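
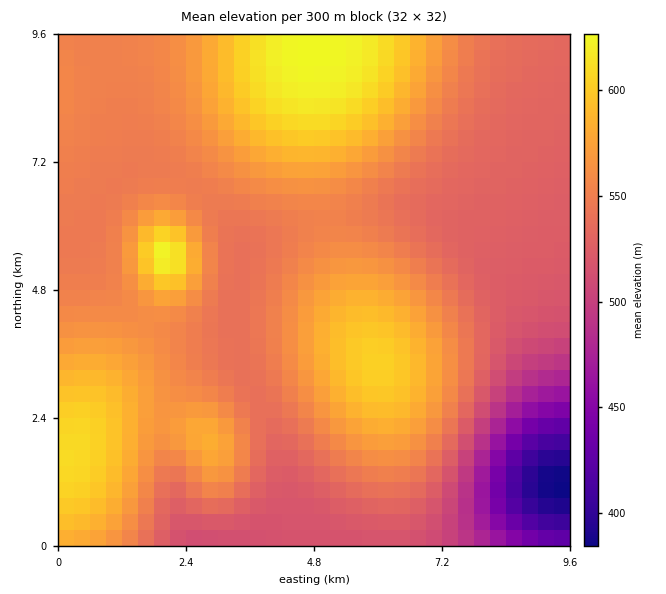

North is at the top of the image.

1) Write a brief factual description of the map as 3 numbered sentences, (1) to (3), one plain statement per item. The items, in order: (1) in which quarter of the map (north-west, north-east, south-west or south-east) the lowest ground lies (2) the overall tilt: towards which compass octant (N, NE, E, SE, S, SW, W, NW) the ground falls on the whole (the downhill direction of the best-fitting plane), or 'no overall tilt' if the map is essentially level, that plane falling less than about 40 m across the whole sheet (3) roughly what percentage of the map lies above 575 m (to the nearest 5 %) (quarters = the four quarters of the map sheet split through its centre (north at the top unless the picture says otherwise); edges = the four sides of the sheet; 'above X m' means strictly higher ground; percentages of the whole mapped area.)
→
(1) The lowest point lies in the south-east quarter of the map.
(2) Overall the map slopes down towards the south-east.
(3) Ground above 575 m makes up about 25 % of the sheet.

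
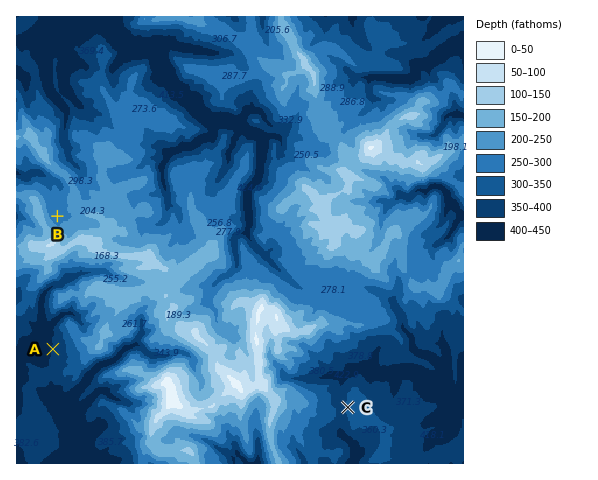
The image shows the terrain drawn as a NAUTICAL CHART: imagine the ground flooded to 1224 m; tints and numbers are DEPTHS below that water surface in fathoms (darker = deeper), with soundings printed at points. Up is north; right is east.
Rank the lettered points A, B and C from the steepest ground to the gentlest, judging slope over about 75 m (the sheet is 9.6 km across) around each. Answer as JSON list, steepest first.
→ ["A", "C", "B"]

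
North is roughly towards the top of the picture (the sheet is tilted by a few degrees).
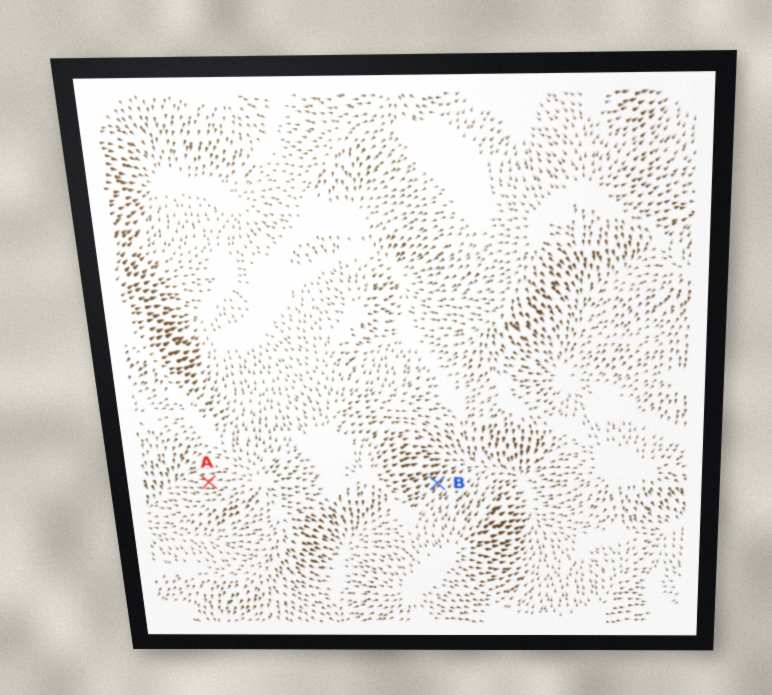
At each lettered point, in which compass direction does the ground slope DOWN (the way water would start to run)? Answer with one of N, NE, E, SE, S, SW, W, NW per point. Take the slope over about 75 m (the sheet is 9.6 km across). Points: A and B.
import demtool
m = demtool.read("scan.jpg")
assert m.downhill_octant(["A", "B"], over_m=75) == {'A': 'W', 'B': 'NE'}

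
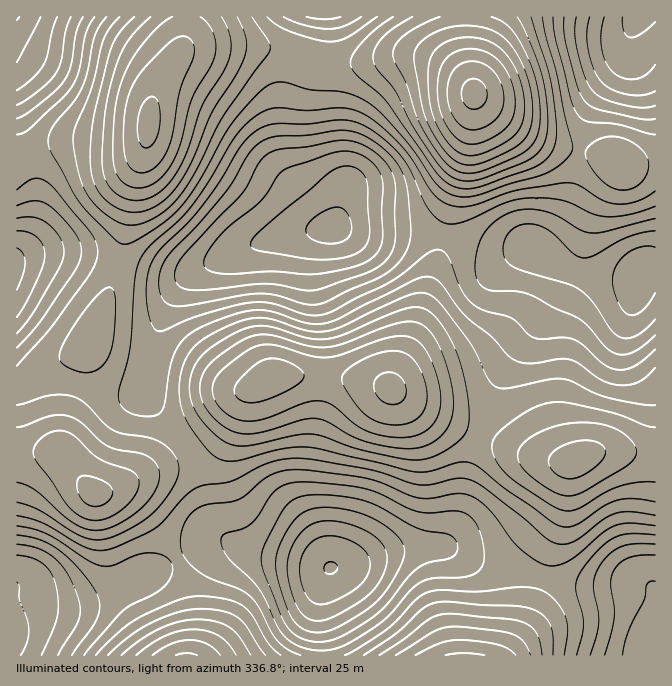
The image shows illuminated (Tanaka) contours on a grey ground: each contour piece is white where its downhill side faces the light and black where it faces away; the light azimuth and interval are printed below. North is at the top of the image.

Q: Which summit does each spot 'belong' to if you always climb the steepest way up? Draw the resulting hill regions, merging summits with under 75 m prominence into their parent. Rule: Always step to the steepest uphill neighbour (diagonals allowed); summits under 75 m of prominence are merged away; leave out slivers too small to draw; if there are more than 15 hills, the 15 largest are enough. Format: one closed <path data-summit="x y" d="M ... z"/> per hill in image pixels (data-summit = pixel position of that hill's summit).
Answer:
<path data-summit="390 388" d="M340 228l-52 6-39 12-24 10-30 15-8 7-13 15-10 19-10 28-8 50 7 15 38 47 10 23 8 40 5 12 13 12 15 9 63 13 20 7 19-2 54-17 49-1 23 11 20 7 32 5 38 12 24 3 26 0 2-2 33 2 8 4-2 30-5 18 9 0 1-370-9 0-12 10-31 0-30-7-40-23-46 1-34-11-24-5-16-2-47 2z"/><path data-summit="474 93" d="M655 16l-327 0-2 39-5 25 0 25 8 45 15 38-3 19-8 20 34 6 25 0 2-2 36 2 24 5 34 11 46-1 40 23 30 7 31 0 9-9 11-1z"/><path data-summit="149 123" d="M327 16l-310 0-1 101 18 58 2 33-7 27-11 17-2 6 24-5 30 0 34 5 51 15 22 3 18-5 45-22 28-10 37-8 27-3 9-21 3-19-15-38-8-45 0-25 7-42z"/><path data-summit="95 493" d="M70 253l-30 0-24 7 1 349 7-5 46 0 22-5 60-26 57-30 22-1-17-15-3-7-10-45-10-23-38-47-7-15 8-50 10-28 19-30 11-10-17 4-15-2-58-16z"/><path data-summit="464 655" d="M447 548l-49 1-41 14-27 5-7 17-4 17 4 53 318 0 10-35 2-30-3-2-13-4-53 2-24-3-38-12-32-5-20-7z"/><path data-summit="187 655" d="M227 541l-18 2-57 30-60 26-22 5-46 0-4 2-4 4 0 45 306 1 1-18-4-18 0-18 4-17 6-17-39-10-45-9z"/>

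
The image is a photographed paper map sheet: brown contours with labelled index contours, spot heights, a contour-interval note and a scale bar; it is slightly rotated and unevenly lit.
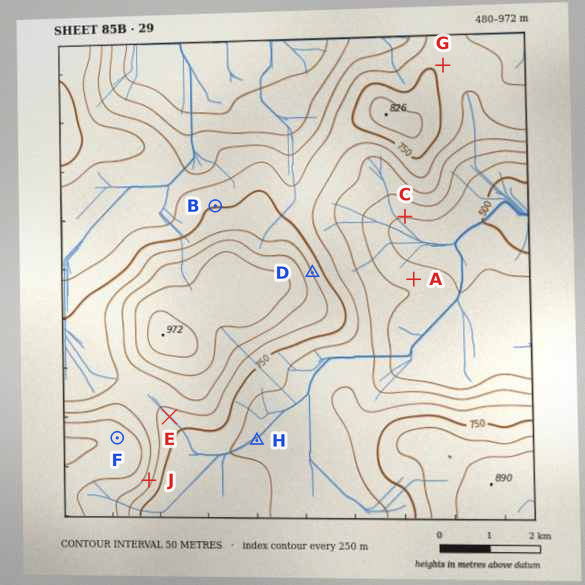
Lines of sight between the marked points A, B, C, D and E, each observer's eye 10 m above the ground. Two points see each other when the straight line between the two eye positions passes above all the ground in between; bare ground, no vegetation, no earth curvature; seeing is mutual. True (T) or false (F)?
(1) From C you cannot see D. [F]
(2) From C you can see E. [F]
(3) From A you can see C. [T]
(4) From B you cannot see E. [T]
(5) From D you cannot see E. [T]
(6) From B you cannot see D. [T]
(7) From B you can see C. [F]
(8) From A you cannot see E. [T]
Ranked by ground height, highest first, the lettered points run F J G H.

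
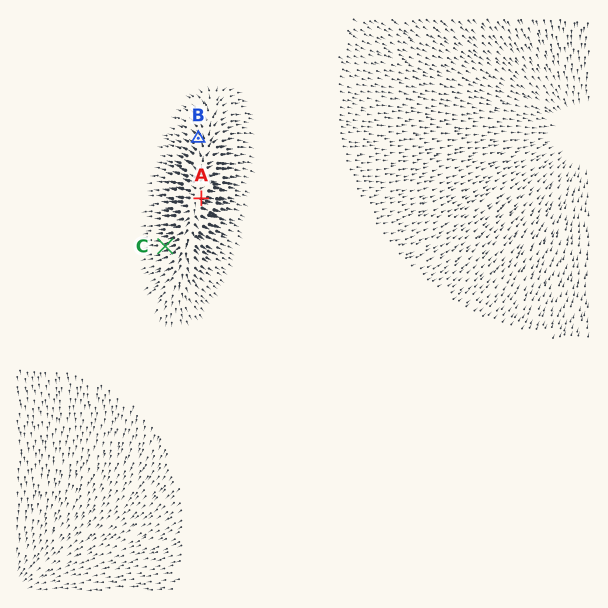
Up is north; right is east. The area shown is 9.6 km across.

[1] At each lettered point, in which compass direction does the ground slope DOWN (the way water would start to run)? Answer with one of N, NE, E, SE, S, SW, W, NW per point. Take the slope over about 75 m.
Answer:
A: E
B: NW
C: W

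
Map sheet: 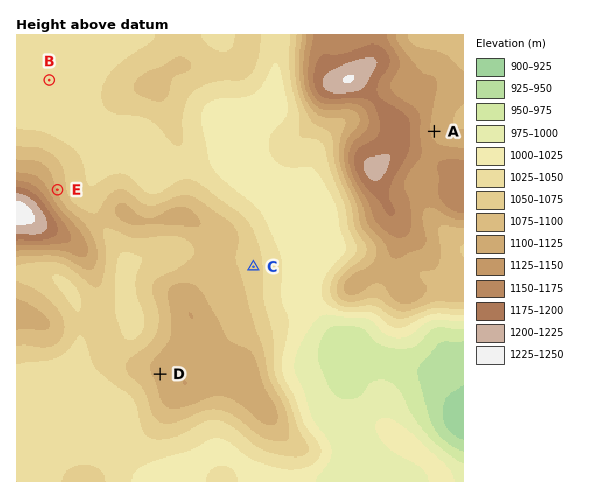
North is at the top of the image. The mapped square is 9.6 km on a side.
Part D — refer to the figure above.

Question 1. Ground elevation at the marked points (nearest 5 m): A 1120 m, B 1040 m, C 1060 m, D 1110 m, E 1100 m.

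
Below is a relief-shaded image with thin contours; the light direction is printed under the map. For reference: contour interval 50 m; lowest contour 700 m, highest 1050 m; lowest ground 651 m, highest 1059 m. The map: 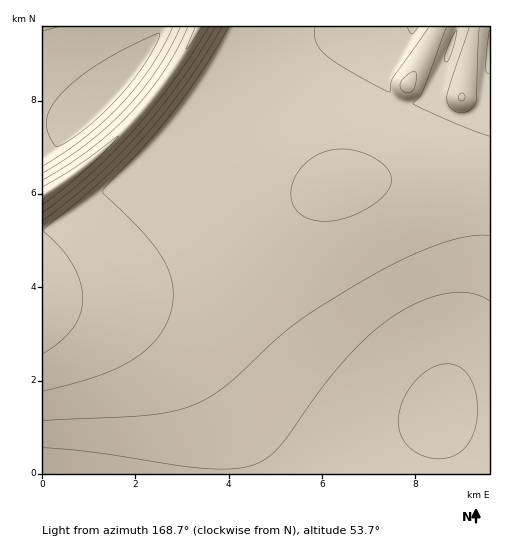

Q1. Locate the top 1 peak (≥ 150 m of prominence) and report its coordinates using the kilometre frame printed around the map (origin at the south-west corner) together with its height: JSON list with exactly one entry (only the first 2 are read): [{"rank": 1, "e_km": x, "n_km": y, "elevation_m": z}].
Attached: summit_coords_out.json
[{"rank": 1, "e_km": 8.56, "n_km": 1.36, "elevation_m": 1059}]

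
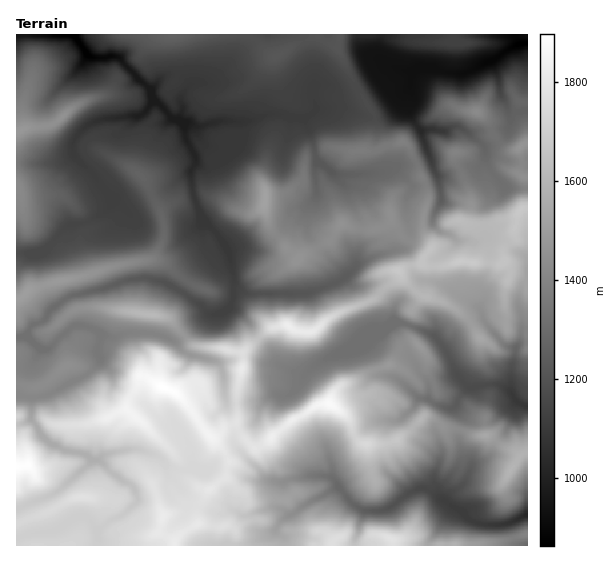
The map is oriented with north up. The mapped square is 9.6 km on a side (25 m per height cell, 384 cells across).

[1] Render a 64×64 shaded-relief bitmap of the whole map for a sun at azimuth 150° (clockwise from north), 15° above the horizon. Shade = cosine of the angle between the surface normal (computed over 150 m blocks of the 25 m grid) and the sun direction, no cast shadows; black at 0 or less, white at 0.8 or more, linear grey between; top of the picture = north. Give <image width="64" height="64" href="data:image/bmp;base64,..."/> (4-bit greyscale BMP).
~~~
<image width="64" height="64" href="data:image/bmp;base64,Qk12CAAAAAAAAHYAAAAoAAAAQAAAAEAAAAABAAQAAAAAAAAIAAATCwAAEwsAABAAAAAAAAAAAAAAABEREQAiIiIAMzMzAERERABVVVUAZmZmAHd3dwCIiIgAmZmZAKqqqgC7u7sAzMzMAN3d3QDu7u4A////AEMzMzRVVUREVlOLqZqal1MTIRQyegBUIVimAAAAAABbZURDNFVEREM1Y1m6iZmYhyIQASAWAAAABHcAAAAAAABnd2VERVQjMxNlNHh1dnmaYAAAAAAAAAAANCAAAAAAACRXd2VWZlITI1ZTNVM0Z1aEAAAAAAAAAAAjMQAjWd+gMhJHiHdnhyAjNFRFZlaJZXmCAAAAJ2YAAAM0RWVFv/+nQgFXh3ZnURMzRFeHd4mHZ5pgABR77+cAAlVomHZ778u6UAE0VTNENERERYh2ZlQyN5hSJnjP/oADd3Z3d6u9msy4AAIzI1VFVEQyR4ZWZUIRE2ZVRove64d4hjIhfd2ZmZqBACJFZURURDITeImrqWQzVmVFZ67u24iIUAAK7nhmeKkgAlZUM0VURUNomt3LqqmXZVaJve7tmJhyAALONVMRFWMRIiI0VmVWZVeKzdy6qpdVaKu73e23qYUwAGwSMQAkeIcxEkVmZVaHVXmt7cuph0Rpu6vMzLiamHUQFQERNYqqmahmd2VVVnhmZFre3KmHU0V4erqrqYmqmDAAAiWJmqmYmpiHVVVVV4ZQAp3tyqhVMAECaqqZiFVnQAAAR3h3eJh5mHVVVVQkZ1AACO7tyodzAAAGuoZTAAAgAHASAAETaId3VWVWZCEmdAAATf7buohkQQBrcQAAAAAAQwAAAAACRlRGdmZWcgNmAAAAjcuoeImZYAIgAAACAAAAAAAAAAADVWiIdleFFHdAAAAAaGVniImTAEZRAAJUNAIQAAAAAABXeJh1V3UmqpRCAAABVVVmZUZTipQAA2ZWRFZRAAAAACdmdUVWdRS7mHZQAABIYiIiN5h2VTIkdmVDJGdQAAAABVMwAkRVArqHZmQAAABDACRneHVFZ4iYZkMhNodAAAABIjQAABMRq5dmZkAAAAAkZ3ZpmGZ5q7lmVTISVmQAAAACRBAAAgB6qGZ3dCAAAABXZWiYd3m7y3ZmMQEjRTAAAAAAAQRnUVvaiau6dCEAAANVZ1Zmac3th0RVECRVQgAAAAACRDMgKu273v/aZUMgAlZjNlRYrL2DM2hyJFZTEAAAACAAAAABv9ze//6nVUIAIxJHZDWGjcSVNZkyRWVUIhNnYAAAAAAb26q//9l1VBAAJnZ1M0R7ycpAKaZWeJqru7p0EAAAAAAUMADf/rh2Ujerp3dTNmipq6QAipmImqqqh2ZUQgAAAAAAAAn//rmWe+3JiGVVV4mau0AEVUMzMgAAJGeHMAAAAAAAAAnv/sdIzsqGZlNYiHmsxgAAAAAAAAAEiapyAAAAAAAAAAPO6zSLqGVnY1iYFprNtzAAAAAAACaIiYQiNEQyEAAAAAbNlkVUVWZkWacAJHrd3bcQAAElZlMkVEabzLqoUAAAAnu3RFZ2d3ZJuAAAACac3tuHeIh0IRNCFGis3My5YAAUV5iIm6mah2apAAAAAABIvd3LqFQzNEIAE1eru7unAAAARpmavLund4kQAAAAAAABRomGVURVQwAAJFiZqrpgAAAANlNHd3VWaGZTEAAAAAAAA1RFVVVTEAAUNFeJqoZRAAADYwASQzV5rLlTMhAAAAAAZTRFVVRDMzMyJGial2d1MAAzEBM0NZms3JUzRDMiEABYZERFZmRGQjMiNpqYdndSAAE0RVRFeImrp1REVERDEEh2REaIl1djMzETeGZWZkMQAmdlVURod4mpd2VEVEQzSIhlV5maiHVDMQA0MyNWQ0MAEyAAI1d3eJmZhlRFVERYmGZVZlaJh1QxAAEiIkVCOAAAAAAAJnd3iIdmVUVVQ0aIZkMQADiYdkIRABAAJUIYcAACAAAAd3ZmZVVVVVVUM1ZTIAAAFnd3cyIRERAEUhVyABNCAABmZVREVVVVZmZTNDEAAAACMkeFMiMjIAFDJDEAEjRBAFVVQzRVVVZmVnZDIAAAAAAABHUyMzMyACRUIQIjRFZUQ0QzREVVZVREVmUBIQAAAAABZTRmZUQzIkJDNEREVVRmZVQ0VWVTIiI1ZyIzIAABMQBlRnmZhmVEQTNmZjMzM5mZh1RVVCEBIjRWU0RDAAJCAEZ3Z4mZh2cyIVeHQyNmu7u5ZEQyERIzRUNTRVQxAlQAAzQyNFZ4hzMAAjRTEDe8ze2UIzMyI0RFQzNFVUMjRCAAAAAAAAFDMgAAAlUwAIu8/+ghM0MjRCNDEiNEQzNEQgAAAAAAAABCAAAkVlEAJFWf/pMhIgAlMUREMzRDMzREMhAAAAEAAEZ5dXiGZBAhAAb/+4ZmUQNWZmeGVVVERFVUQzMzQxAAAYqpiZZUMTQwAD3/3Lu6IFh3Znh3ZmVVZlVEREVTMzEABWMTZTNVNnUAAHzMqquDZ3VVVmd2ZmZVVVVVVTNFRAAAAAAlEjMliVAAADZ2VXRWdURERWdmZVVVVVVUJFVUIAAAAAQSIgR5pAAAAEYilSV2RERERmdmZVVVVVM1VVQwAAAAAAASAmiqUAAAI0aZVGZVVVVFZ3dmZVVWU1VVVUIAAAAAAAIBRomlAAABeImGZmZlVVVniHdmVWdEVVVVVDRWQAAAAAAkRokgAAFYiIiHd2ZlVFZ4iHZmd1ZVVmeIiJqoYgAAAAASRmaZdjaJmZmId3ZUREaIh2Z3d2Z4mru7vN3LYAAAAAACdpzKdniZqpmId2VDM1d3ZXmph3eJqpmau7qXMAAAAABnaKqWZ3iZmZiHdkIiNWdkerqph3dmZWZmdmd2"/>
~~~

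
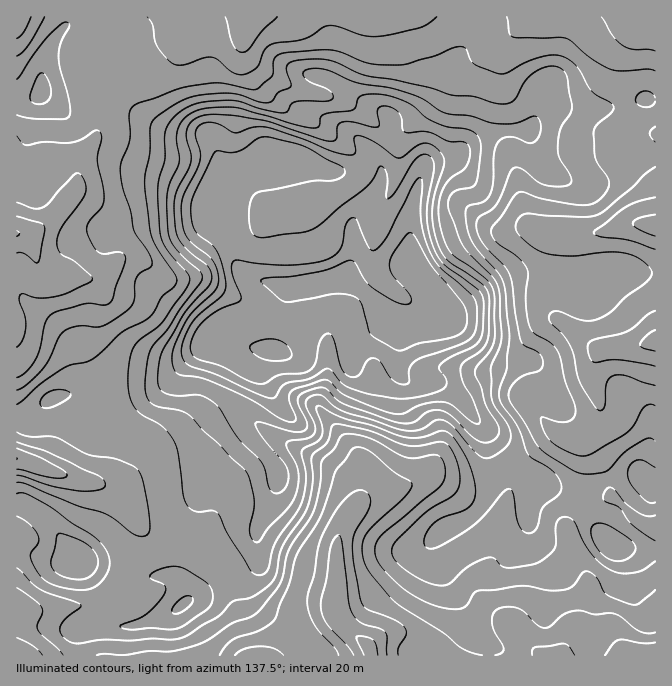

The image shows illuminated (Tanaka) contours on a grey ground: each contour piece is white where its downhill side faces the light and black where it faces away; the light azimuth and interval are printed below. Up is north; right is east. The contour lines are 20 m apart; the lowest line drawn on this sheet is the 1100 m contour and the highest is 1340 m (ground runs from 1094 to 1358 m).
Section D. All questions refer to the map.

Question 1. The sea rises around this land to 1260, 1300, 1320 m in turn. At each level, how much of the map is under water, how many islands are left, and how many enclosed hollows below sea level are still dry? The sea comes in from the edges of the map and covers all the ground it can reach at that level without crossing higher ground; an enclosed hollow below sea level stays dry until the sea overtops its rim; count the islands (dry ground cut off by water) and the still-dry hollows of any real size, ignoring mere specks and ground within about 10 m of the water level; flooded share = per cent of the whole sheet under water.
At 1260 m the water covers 79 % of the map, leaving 1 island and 0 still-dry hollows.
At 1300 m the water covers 87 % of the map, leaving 1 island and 0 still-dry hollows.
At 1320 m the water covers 93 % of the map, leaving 1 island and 0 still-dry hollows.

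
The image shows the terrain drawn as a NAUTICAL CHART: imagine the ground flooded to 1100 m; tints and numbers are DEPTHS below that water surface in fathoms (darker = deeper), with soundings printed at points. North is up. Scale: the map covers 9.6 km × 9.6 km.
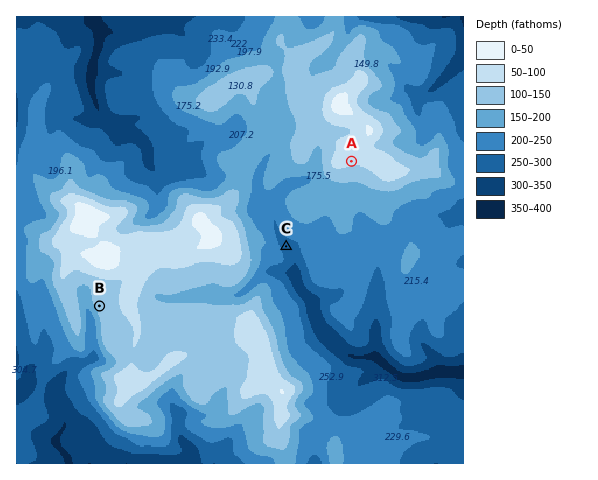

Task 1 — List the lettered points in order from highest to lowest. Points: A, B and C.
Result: A B C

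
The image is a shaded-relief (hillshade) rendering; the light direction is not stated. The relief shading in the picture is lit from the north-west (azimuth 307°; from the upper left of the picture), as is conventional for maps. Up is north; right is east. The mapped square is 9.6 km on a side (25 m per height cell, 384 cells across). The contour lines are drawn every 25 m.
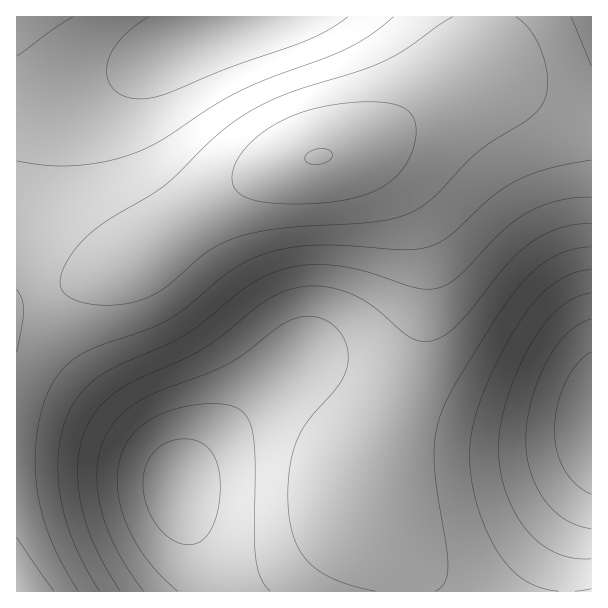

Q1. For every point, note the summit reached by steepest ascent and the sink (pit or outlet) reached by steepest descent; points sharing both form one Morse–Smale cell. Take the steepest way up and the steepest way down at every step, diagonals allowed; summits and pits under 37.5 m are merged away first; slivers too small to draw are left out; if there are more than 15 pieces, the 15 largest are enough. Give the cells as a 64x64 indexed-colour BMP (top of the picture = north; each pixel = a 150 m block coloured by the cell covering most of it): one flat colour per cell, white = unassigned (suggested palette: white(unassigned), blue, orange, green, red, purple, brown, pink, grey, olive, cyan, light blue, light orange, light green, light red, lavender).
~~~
<image width="64" height="64" href="data:image/bmp;base64,Qk12CAAAAAAAAHYAAAAoAAAAQAAAAEAAAAABAAQAAAAAAAAIAAATCwAAEwsAABAAAAAAAAAA////ALR3HwAOf/8ALKAsACgn1gC9Z5QAS1aMAMJ34wB/f38AIr28AM++FwDox64AeLv/AIrfmACWmP8A1bDFABERERERERERERERERERERERERERERIiIiIiIiIiIiIiEREREREREREREREREREREREREREREiIiIiIiIiIiIiIRERERERERERERERERERERERERERESIiIiIiIiIiIiIhERERERERERERERERERERERERERESIiIiIiIiIiIiIiERERERERERERERERERERERERERERIiIiIiIiIiIiIiIRERERERERERERERERERERERERERIiIiIiIiIiIiIiIhEREREREREREREREREREREREREREiIiIiIiIiIiIiIiEREREREREREREREREREREREREREiIiIiIiIiIiIiIiIREREREREREREREREREREREREREiIiIiIiIiIiIiIiIhERERERERERERERERERERERERESIiIiIiIiIiIiIiIiERERERERERERERERERERERERESIiIiIiIiIiIiIiIiIRERERERERERERERERERERERERIiIiIiIiIiIiIiIiIhEREREREREREREREREREREREREiIiIiIiIiIiIiIiIiERERERERERERERERERERERERERIiIiIiIiIiIiIiIiIREREREREREREREREREREREREREiIiIiIiIiIiIiIiIhERERERERERERERERERERERERESIiIiIiIiIiIiIiIiEREREREREREREREREREREREREREiIiIiIiIiIiIiIiIRERERERERERERERERERERERERESIiIiIiIiIiIiIiIhEREREREREREREREREREREREREREiIiIiIiIiIiIiIiERERERERERERERERERERERERERESIiIiIiIiIiIiIiIREREREREREREREREREREREREREREiIiIiIiIiIiIiIhERERERERERERERERERERERERERESIiIiIiIiIiIiIiEREREREREREREREREREREREREREREiIiIiIiIiIiIiIRERERERERERERERERERERERERERESIiIiIiIiIiIiIhERERERERERERERERERERERERERERIiIiIiIiIiIiIiERERERERERERERERERERERERERERESIiIiIiIiIiIiIRERERERERERERERERERERERERERERIiIiIiIiIiIiIhERERERERERERERERERERERERERERESIiIiIiIiIiIiERERERERERERERERERERERERERERERIiIiIiIiIiIiIREREREREREREREREREREREREREREREiIiIiIiIiIiIhERERERERERERERERERERERERERERESIiIiIiIiIiIiERERERERERERERERERERERERERERERIiIiIiIiIiIiIxERERERERERERERERERERERERERERESIiIiIiIiIiIjMzERERERERERERERERERERERERERERIiIiIiIiIiIiMzMzMREREREREREREREREREREREREREiIiIiIiIiIiIzMzMzMxERERERERERERERERERERERESIiIiIiIiIiIjMzMzMzMxERERERERERERERERERERERIiIiIiIiIiIiMzMzMzMzMxERERERERERERERERERERIiIiIiIiIiIiIzMzMzMzMzMREREREREREREREREREREiIiIiIiIiIiIjMzMzMzMzMzMRERERERERERERERERESIiIiIiIiIiIiMzMzMzMzMzMzERERERERERERERERERIiIiIiIiIiIiIzMzMzMzMzMzMxERERERERERERERERIiIiIiIiIiIiIjMzMzMzMzMzMzMxEREREREREREREREiIiIiIiIiIiIiMzMzMzMzMzMzMzMREREREREREREREiIiIiIiIiIiIiIzMzMzMzMzMzMzMzMRERERERERERESIiIiIiIiIiIiIjMzMzMzMzMzMzMzMzERERERERERESIiIiIiIiIiIiIiMzMzMzMzMzMzMzMzMzERERERERESIiIiIiIiIiIiIiIzMzMzMzMzMzMzMzMzMzMRERERESIiIiIiIiIiIiIiIjMzMzMzMzMzMzMzMzMzMzMzEREiIiIiIiIiIiIiIiIiMzMzMzMzMzMzMzMzMzMzMzMzMyIiIiIiIiIiIiIiIiIzMzMzMzMzMzMzMzMzMzMzMzMzMyIiIiIiIiIiIiIiIjMzMzMzMzMzMzMzMzMzMzMzMzMzMyIiIiIiIiIiIiIiMzMzMzMzMzMzMzMzMzMzMzMzMzMzMiIiIiIiIiIiIiIzMzMzMzMzMzMzMzMzMzMzMzMzMzMzMiIiIiIiIiIiIjMzMzMzMzMzMzMzMzMzMzMzMzMzMzMzIiIiIiIiIiIiMzMzMzMzMzMzMzMzMzMzMzMzMzMzMzMyIiIiIiIiIiIzMzMzMzMzMzMzMzMzMzMzMzMzMzMzMzMyIiIiIiIiIjMzMzMzMzMzMzMzMzMzMzMzMzMzMzMzMzMiIiIiIiIiMzMzMzMzMzMzMzMzMzMzMzMzMzMzMzMzMzIiIiIiIiIzMzMzMzMzMzMzMzMzMzMzMzMzMzMzMzMzMiIiIiIiIjMzMzMzMzMzMzMzMzMzMzMzMzMzMzMzMzMzIiIiIiIiMzMzMzMzMzMzMzMzMzMzMzMzMzMzMzMzMzMiIiIiIiIzMzMzMzMzMzMzMzMzMzMzMzMzMzMzMzMzMyIiIiIiIjMzMzMzMzMzMzMzMzMzMzMzMzMzMzMzMzMzIiIiIiIi"/>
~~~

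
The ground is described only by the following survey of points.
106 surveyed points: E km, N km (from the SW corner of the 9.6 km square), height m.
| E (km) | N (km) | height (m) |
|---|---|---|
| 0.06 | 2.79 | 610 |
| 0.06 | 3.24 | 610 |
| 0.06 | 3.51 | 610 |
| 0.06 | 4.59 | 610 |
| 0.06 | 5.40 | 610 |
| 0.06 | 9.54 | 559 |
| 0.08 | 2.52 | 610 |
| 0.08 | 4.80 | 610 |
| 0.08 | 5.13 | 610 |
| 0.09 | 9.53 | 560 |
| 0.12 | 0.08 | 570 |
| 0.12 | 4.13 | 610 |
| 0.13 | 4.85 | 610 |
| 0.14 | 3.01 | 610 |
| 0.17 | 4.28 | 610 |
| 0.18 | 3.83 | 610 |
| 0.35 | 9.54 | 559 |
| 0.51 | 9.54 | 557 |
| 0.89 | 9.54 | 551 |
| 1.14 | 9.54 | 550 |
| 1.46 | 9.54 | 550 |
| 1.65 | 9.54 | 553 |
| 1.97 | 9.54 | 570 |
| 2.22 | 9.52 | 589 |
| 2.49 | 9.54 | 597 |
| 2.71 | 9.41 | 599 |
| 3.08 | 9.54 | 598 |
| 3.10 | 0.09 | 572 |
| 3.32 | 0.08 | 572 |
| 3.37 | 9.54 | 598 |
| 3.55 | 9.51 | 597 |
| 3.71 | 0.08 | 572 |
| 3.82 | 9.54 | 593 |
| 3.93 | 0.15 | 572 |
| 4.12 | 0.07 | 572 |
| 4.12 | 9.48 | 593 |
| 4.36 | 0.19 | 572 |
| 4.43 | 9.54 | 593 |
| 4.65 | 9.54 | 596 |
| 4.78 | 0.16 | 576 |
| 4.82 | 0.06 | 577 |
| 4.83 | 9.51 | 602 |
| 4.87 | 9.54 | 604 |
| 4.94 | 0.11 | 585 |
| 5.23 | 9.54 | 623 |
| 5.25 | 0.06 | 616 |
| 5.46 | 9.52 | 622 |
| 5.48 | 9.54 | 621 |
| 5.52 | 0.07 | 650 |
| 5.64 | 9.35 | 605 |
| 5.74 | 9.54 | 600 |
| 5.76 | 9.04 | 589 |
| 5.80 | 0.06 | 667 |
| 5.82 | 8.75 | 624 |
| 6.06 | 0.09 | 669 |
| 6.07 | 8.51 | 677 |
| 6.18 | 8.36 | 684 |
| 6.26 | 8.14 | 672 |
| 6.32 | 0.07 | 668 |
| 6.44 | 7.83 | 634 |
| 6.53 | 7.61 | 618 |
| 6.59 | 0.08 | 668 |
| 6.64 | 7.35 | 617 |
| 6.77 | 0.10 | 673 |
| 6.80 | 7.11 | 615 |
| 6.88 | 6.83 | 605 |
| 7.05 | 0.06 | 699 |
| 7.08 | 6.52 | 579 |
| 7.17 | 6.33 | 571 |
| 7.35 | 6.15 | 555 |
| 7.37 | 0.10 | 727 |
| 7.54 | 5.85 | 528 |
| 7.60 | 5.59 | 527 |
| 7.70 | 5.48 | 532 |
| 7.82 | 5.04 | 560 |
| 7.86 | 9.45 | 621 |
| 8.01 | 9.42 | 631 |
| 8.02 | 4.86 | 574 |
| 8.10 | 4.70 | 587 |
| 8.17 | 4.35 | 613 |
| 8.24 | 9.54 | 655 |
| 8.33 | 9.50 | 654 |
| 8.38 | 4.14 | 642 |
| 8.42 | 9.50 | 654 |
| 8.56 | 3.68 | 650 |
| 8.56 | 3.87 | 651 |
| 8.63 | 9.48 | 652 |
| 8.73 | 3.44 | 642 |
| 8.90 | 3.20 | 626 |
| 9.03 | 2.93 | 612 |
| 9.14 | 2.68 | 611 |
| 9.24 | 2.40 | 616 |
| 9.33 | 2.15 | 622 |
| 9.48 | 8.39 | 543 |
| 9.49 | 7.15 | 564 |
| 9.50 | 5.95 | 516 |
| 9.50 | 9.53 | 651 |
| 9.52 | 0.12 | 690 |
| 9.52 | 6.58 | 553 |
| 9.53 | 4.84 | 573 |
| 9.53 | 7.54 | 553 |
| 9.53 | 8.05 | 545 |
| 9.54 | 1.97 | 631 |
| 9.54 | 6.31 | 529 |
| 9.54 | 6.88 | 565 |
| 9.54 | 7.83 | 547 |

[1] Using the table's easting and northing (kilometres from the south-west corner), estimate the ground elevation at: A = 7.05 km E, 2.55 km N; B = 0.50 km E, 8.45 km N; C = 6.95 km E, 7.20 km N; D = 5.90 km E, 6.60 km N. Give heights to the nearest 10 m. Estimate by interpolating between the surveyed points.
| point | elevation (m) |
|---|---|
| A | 600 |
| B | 550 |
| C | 600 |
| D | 620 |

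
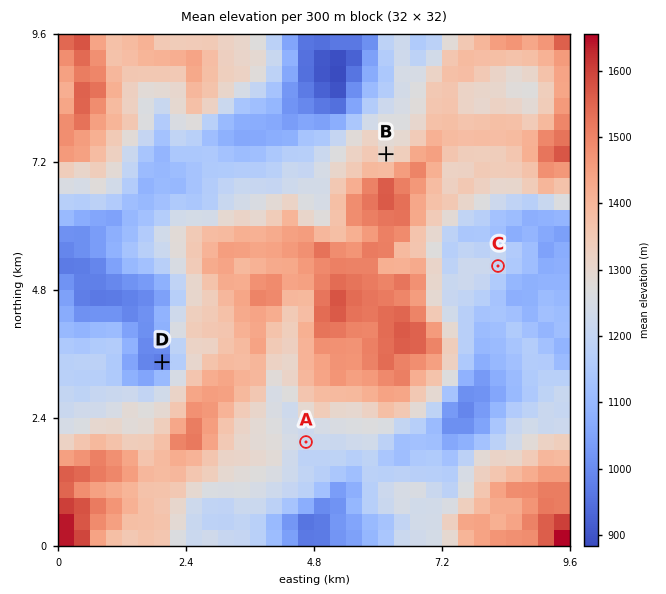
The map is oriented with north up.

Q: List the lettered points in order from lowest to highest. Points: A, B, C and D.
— D C A B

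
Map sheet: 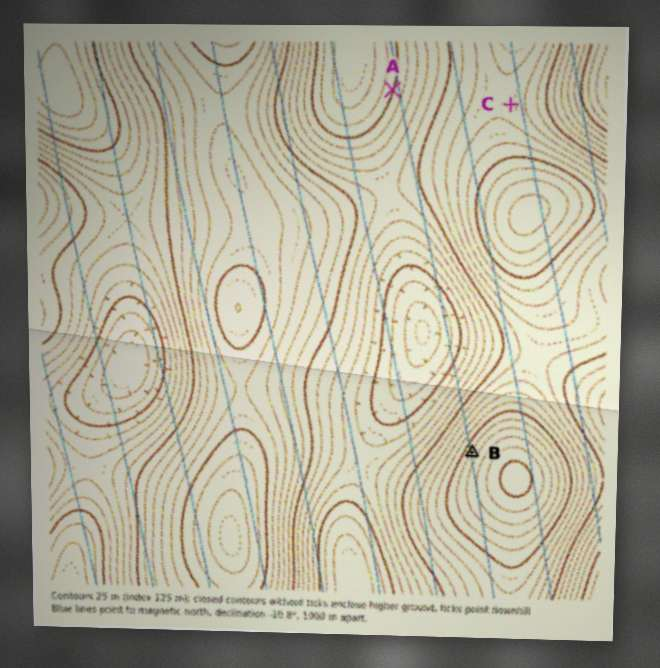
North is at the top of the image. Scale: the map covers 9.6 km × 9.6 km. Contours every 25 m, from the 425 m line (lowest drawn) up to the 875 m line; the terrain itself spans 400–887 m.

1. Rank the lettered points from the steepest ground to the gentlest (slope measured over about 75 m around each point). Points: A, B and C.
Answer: B A C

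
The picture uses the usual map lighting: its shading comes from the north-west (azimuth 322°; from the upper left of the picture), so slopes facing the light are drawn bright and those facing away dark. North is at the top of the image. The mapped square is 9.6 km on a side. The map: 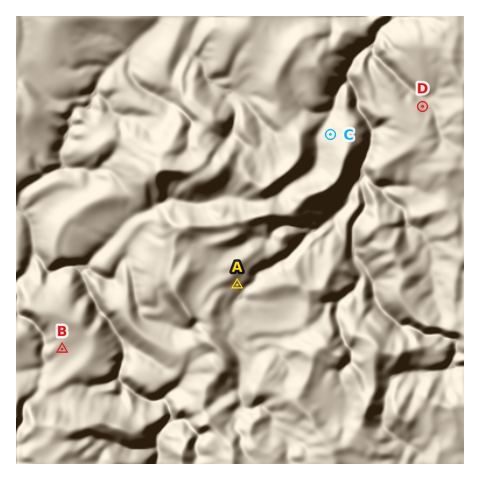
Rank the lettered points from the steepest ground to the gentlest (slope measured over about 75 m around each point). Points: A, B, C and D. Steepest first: C D A B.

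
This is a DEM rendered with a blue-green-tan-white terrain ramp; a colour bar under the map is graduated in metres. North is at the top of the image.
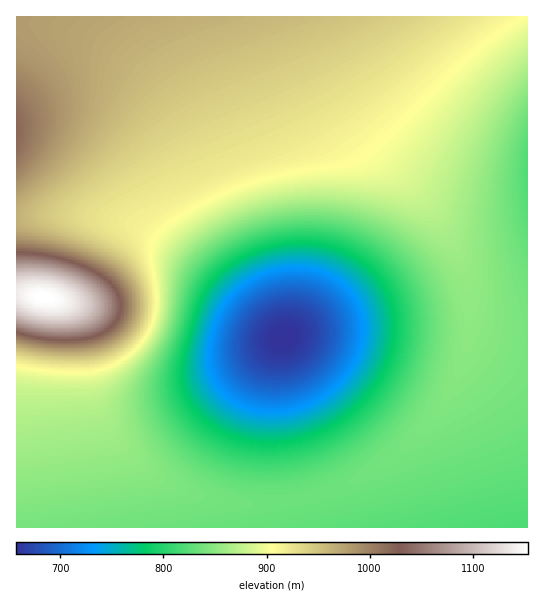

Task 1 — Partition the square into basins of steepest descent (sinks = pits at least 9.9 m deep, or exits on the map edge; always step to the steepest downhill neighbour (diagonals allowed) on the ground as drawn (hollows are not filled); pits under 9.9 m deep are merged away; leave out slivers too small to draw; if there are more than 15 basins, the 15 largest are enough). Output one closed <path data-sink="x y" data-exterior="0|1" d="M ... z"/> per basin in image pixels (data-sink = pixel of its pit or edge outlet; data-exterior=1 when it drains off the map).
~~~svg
<path data-sink="283 338" data-exterior="0" d="M302 16l-286 1 0 276 31 4 19 6 13 11 6 17 8 63 6 17 10 20 16 20 22 20 15 9 25 12 34 9 21 3 28 0 29-4 43-13 33-18 38-29 22-25 24-41 9-31 3-24-3-30-8-30-13-29-23-33-43-42-24-29-24-39-18-38z"/><path data-sink="527 527" data-exterior="1" d="M19 293l-3 1 1 234 511-1-1-186-20-1-28-8-8-6-1-6-1 15-5 24-16 36-19 27-28 29-32 22-34 16-52 14-41 1-28-4-33-11-26-13-24-19-19-22-13-24-6-17-8-63-6-17-13-11-19-6z"/><path data-sink="527 175" data-exterior="1" d="M527 16l-224 1 17 44 13 26 24 39 24 29 43 42 23 33 13 29 7 23 4 44 8 6 36 9 13 0z"/>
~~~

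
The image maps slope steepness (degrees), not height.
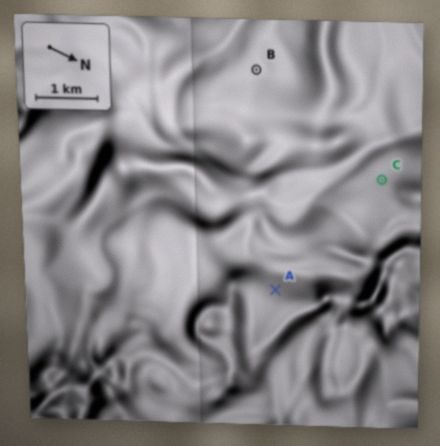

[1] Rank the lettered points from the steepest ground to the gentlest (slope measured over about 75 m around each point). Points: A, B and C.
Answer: A C B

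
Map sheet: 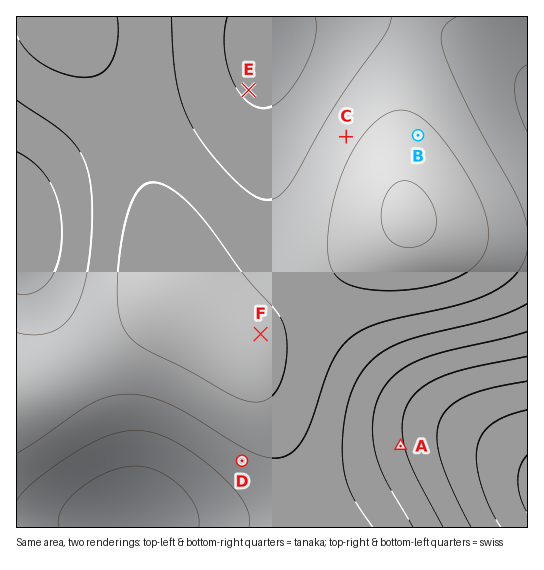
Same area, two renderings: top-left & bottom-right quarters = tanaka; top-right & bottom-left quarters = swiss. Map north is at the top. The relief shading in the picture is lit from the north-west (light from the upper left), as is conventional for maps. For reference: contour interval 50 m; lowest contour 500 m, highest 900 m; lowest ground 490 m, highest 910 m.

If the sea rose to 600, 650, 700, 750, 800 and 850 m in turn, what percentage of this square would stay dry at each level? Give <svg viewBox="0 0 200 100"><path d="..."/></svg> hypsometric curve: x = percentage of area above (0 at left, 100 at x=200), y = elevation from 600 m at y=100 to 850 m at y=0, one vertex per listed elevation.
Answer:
<svg viewBox="0 0 200 100"><path d="M192 100l-6-20-10-20-24-20-49-20-65-20"/></svg>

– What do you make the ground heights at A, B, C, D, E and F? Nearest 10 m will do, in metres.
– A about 660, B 870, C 830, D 780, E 740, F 860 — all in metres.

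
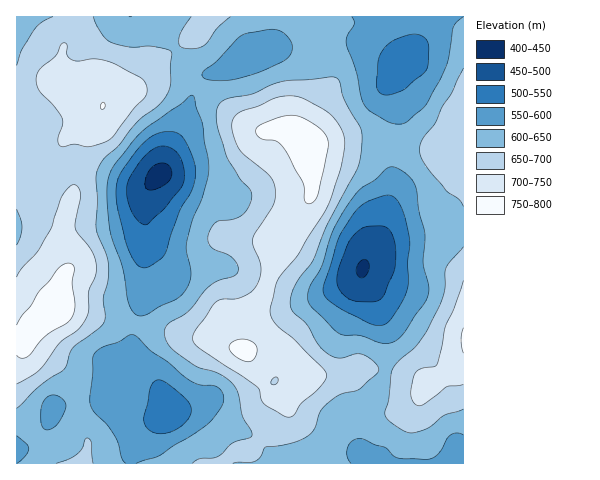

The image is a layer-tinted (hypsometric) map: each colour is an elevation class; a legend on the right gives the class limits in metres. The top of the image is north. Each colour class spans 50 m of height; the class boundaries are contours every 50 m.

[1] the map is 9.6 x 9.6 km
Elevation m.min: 430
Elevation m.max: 780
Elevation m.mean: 640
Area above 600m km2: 67.2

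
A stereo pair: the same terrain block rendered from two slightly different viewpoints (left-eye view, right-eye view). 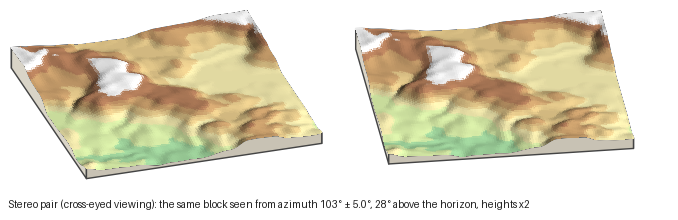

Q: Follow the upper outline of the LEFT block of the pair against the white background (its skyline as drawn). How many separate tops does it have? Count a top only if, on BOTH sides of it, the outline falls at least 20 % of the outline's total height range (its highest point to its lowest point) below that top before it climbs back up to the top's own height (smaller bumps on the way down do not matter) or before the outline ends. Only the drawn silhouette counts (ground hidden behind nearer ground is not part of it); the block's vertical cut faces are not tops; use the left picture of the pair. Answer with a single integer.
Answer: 1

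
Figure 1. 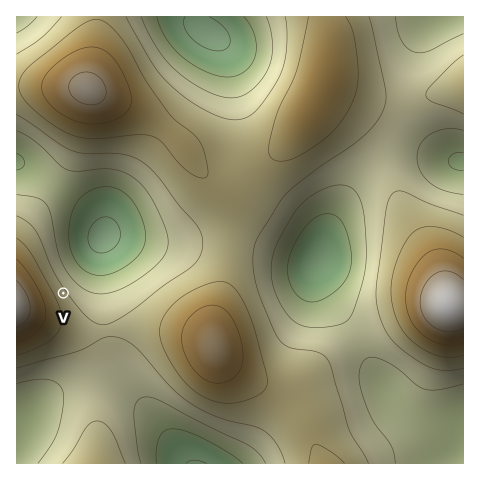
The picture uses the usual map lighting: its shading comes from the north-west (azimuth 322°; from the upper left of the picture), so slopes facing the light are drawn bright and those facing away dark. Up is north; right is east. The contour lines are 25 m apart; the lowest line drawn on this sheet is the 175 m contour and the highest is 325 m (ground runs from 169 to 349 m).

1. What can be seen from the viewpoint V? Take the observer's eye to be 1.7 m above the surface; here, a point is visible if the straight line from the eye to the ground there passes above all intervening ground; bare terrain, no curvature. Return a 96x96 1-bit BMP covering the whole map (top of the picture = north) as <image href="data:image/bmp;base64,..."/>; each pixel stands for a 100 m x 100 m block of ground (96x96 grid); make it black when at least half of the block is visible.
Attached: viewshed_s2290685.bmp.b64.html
<image width="96" height="96" href="data:image/bmp;base64,Qk2+BAAAAAAAAD4AAAAoAAAAYAAAAGAAAAABAAEAAAAAAIAEAAATCwAAEwsAAAIAAAAAAAAA////AAAAAAAAAAAAAAAAAAAAAAAAAAAAAAAAAAAAAAAAAAAAAAAAAAAAAAAAAAAAAAAAAAAAAAAAAAAAAAAAAAAAAAAAAAAAAAAAAAAAAAAAAAAAAAAAAAAAAAAAAAAAAAAAAAAAAAAAAAAAAAAAAAAAAAAAAAAAAAAAAAAAAAAAAAAAAAAAAAAAAAAAAAAAAAAAAAAAAAAAAAAAAAAAAAAAAAAAAAAAAAAAAAAAAAAAAAAAMAAAAAAAAAAAAAAA+AAAAAAAAAAAAAAB/AAAAAAAAAAAAAAD/gAAAAAAAAAAAAAD/gAAAAAAAAAAAAAH/wAAAAAAAAAAAAAP/wAAAAAAAAAAAAAf/wAAAAAAAAAAAAAf/wAAAAAAAAAAAAA//4AAAAAAAAAAAAB//4AAAAAAAAAAAAD//4AAAAAAAAAAAAH//4AAAAAAAAAAAD///4AAAAAAAAAAAP///4AAAAAAAAAAAf///4AAAAAAAAAAA////4AAAAAAAAAAB////4AAAAAAAAAAB////4AAAAAAAAAAD////4AAAAAAABAB/////8AAAAAAAHAH/////8AAAAAAAPAP/////8AAAAAAAfAP/////8AAAAAAAfAP/////+AAAAAAA/AP/////+AAAAAAA/AP//////AAAAAAB+AP//////AAAAAAB+AP//////gAAAAAB+AP//////gAAAAAD+AP//////gAAAAAD8AP//////gAAAAAD8AP//////wAAAAAD8AP//////wAAAAAD4AP//////wAAAAAD4AH//////wAAAAADwAH//////4AAAAABwAH//////4AAAAAAgAH//////8AAAAAAAAD//////8AAAAAAAAD//////8AAAAAAAAD//////4AAAAAAAAD//////4AAAAAAAAB//////wAAAAAAAAB//////AAAAAAAAAB/////+AAAAAAAAAD/////4AAAAAAAAAD/////wAAAAAAAAAD/////gAAAAAAAAAH/////gAAAAAAAAAH/////AAAAAAAAAAP////+AAAAAAAAAAP////+AAAcAAAAAAf////8AAA/AAAAAA/////4AAA/AAAAAD/////wAAA/gAAAAD/////gAAA/gAAAAD/////AAAAfgAAAAD////+AAAAfgAAAAD////8AAAAfgAAAAD////wAAAAfgAAAAD////AAAAAPgAAAAD///4AAAAAPgAAAAD///gAAAAAHgAAAAD//8AAAAAAHwAAAAD//AAAAAAADwAAAAAAAAAAAAAAB4AAAAAAAAAAAAAAB4AAAAAAAAAAAAAAA4AAAAAAAAAAAAAAA4AAAAAAAAAAAAAAAYAAAAAAAAAAAAAAAYAAAAAAAAAAAAAAAIAAAAAAAAAAAAAAAAAAAAAAAAAAAAAAAAAAAAAAAAAAAAAAAAAAAAAAAAAAAAAAAAAAAAAAAAAAAAAAAAAAAAAAAAAAAAAAAAAAAAAAAAAAAAAAAAAAAAAAAAAAAAAAAAAAAAAAAAAAAAAAAAAAAAA="/>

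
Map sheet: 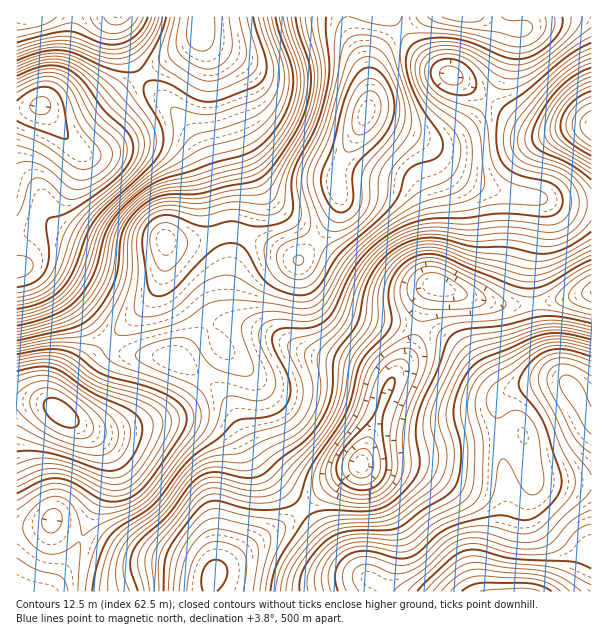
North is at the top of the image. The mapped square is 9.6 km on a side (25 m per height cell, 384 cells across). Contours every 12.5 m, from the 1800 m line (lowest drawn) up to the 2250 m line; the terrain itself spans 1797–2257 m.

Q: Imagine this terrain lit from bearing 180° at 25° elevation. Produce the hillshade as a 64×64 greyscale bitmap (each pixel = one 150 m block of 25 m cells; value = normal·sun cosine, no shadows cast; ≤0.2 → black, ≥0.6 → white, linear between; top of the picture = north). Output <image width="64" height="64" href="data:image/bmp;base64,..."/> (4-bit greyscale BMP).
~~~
<image width="64" height="64" href="data:image/bmp;base64,Qk12CAAAAAAAAHYAAAAoAAAAQAAAAEAAAAABAAQAAAAAAAAIAAATCwAAEwsAABAAAAAAAAAAAAAAABEREQAiIiIAMzMzAERERABVVVUAZmZmAHd3dwCIiIgAmZmZAKqqqgC7u7sAzMzMAN3d3QDu7u4A////AIh3eImZiHd4iZmIiIiHd4iJmZmZh3ZVVVVVVEMzNFVmiHd4iZmId3iJmYiIiId3d4iIiIiHZVVVVVVEMzM0VmeHd3iJmZiIiJmZmZmIh3Zmd3d3d2ZVVVVVVEQzMzRWd3d3d4mZmZmZmZmZmZmIdmVWZmVVVVVVVVVURDMzRWd4d3d3iZqqqqqqqqqqmZh2ZVVURDNERVVVVERERERVZ4iHd3eJmqu7u7u6qqqqmYdlVEMyIjNFVVRERERVVVZ3iIiIiImavMzMy7u6qqqqmHZVQyIiI0VVVEREVWZmZnd3mIiIiavM3d3My7u7u7uph2VDIhIjRVVUREVWZ3dmZnepmZmZq83u7dzLu7u8y7qYdkMiIiNFVUREVWd3d3ZmZrqqqqq83e7d3My7vMzMu6mGVDIiM0RVVVVmd4h3d2Zny7u7u8zd3d3MzMzMzMzLqYdkMyM0RFVVZnd4iIh3d3fMzMzMzMzMzMzMzd3czLuph2VENEVVVWZneIiIiIiIiMzd3d3dzMzMzM3d3czLu6qYdlVVZmZmZ3eIiIiIiIiJvM3e7dzLu7zM3d3dzLu7u6qYd3d3d3d3eIiIiIiJmZm7zd7tzLuqu7zN3dy7u7u7u6qZmYiIiIiIiIiIiJmaqqvN3dzLqqqrvMzcy7qru8zMy7uqmZmZmYiIiIiImZqqq8zdy7qZmaqrvMu6qqu8zMzMy7qYiJmZmZmIiIiZqqqrvMy6mYiJmaq7uqqqq7u8zMzMupiIiZmZmZiIiZmqmau7upmId4iImZmpmZqqu7u7zMu6mHiImZmZmZmZmqmZqqqZh2ZmZ3d3iImZmqqqqqu7u6mId3iImZmZmZqqqZiZmIdlVVVVVWZneJmaqqmZqqq6qYh3d3eIiZmZqqqpmIh3ZUQzNERERVZ4mZqpmZmZmqqpmHdmd3eIiJmqqpmIZmVUMzMzM0RFVniZqpmZiIiZmamYd2Zmd3d4iZmZmIhURDMzMzNERFVniZmZmYiIiIiZqqmHdmZmZmZ4iIiIdyMzMzREVVVWZ3iJmZmIh3eIiJmqqph3dmZVVWZ3d3ZlEREjRVZnd3eIiZmZmIh3eIiZmru7qYh3ZlVERVVVVEQAARNFZ4iJmZmZmZmIh3eImaqrvMu6mYd2VEQzMzMiIgAAEkVoiZqqqqmZiIiIiJqqu7u8y7qph3ZUQzMiERAAAAASNWeJqqqqqZiIiImZq7u7u7u7qpmHZlREMyEQAAAAABI0VomaqqqpmIiJmqu8zMu6qqqZiHZlVERDMhAAAQABEjRWeJmqqqmZmZmqvMzMu6qZmIh3ZVVVVVVUMiIiEREiNFVniZqqqZmZmqu8zMy7qZiId2ZlVVZnd3dlVEQiIiNEVWd4maqpmZmqq7zMy7uqmYh3dmZneJmaqpiHdkMzM0VVZniZmqmZmaqru8y7u6qqmYiHeImqu7u7u6qZZVVEVVZneJmZqZmZmaqru7u7u7qqqpmqvMzMzMzMzLt3dmVVZneImZmZmZmZmqqqqqu7y7u7u8zd3dzMzM3d3ZiIdmZmd4iZmZmZmZmZmZmZq8zM3d3d7u7t3Mu8zN3dmZiHZmd4iZmZmZmZmZmIiImrzd3e7v//7u3My7vM3d2ZmYdmZneIiZmJmZmZiHd3iavN3u7////u3czMvMzN3YmYh2ZVZneIiIiIiZiHdmd5q83e7v///+3czMzMzMzMiIiHZUREVWZ3d3eIh3ZmZ4mrzN3e7//u3czMzMzMu7uIiIdlQyIjRFVVVmd3ZmZ4iau7vM3d7t3czMzMy7u6qoiIh2QyEREiM0RFVVZmZ4iaqqqqu8zMzMu7u7u6qqmZiIh3ZTIQAAESIzRERVZ4iZqpmZmaqru7u6qqqZmZiIiIh3ZlQyEAAAEiMzNEVniJmZmIiJmZqqqqqZmIh3d3d4h3ZmVUMhEAESMzMzRFZ4iZiIiJmZmZqqmZiHZmVVVVh3ZmZmVEMiIjNERDNEVWd3iIiZmZmZmZmZiHZlRERER3ZmZ3d2ZURERVVUREREVWZ3iZqqqpmZmZmIdlVDMyInZmZ3iIiHZmZmZlVVVEREVWeJqru6qpmZmIh3ZVQyIiZmZ3iZqpmId3d2ZmZVVERFZ4mru7qpmYiIiIh3ZUMzNmZ3iaq7qpmYiHd3ZmZVREVWeJq7uqmYh3iIiJiHZVVWZniJqru7qpmId3d3dmVURVZ4mqqqmYd3d3iZqpmId4d3eJmqu7u6qYh3d3d3ZlVVVneJmqmYdmZneJqquqqZqIiImaq7u7qZh3dmd3d2ZlVmd3iJmIdlVWZ4mqu7u7u6mZmaqru6qZh3dmZmd3dmZmZnd4iHdlVVZniau7zMzMy7uqu7u6qYh3ZmZmZmd3d3dmZnd3ZlVVVniaq7zM3d3t3czLu7qph3ZmZmZmd3iIh3d2ZmZmZmZ3iaq7vM3d3f/+7d3My6mHdmZmZmd3iJmYh3ZmZmd4iJmqu7zMzd3e////7t3cuph2Znd3d4iZqpmId2ZmeJqru7vMzM3d3d3////+7t3LqYd3d3iIiaqqqZh3ZmeJrM3d3czM3d3d3f////7t3dy6mHd4iImaqrqqmHdmZ4q83u7t3MzMzM3d3v/+3dzd3MupiIiImZqqqqmYd2Znirzu7u3Lqqu7vMy83dzLu7vMu6mYiImZmqqqmYh3ZneJrN3t3LqZmZqqq6vMy7qqq7u7qZiIiZmaqpmZiHd3d4mrzd3LqYiIiZma"/>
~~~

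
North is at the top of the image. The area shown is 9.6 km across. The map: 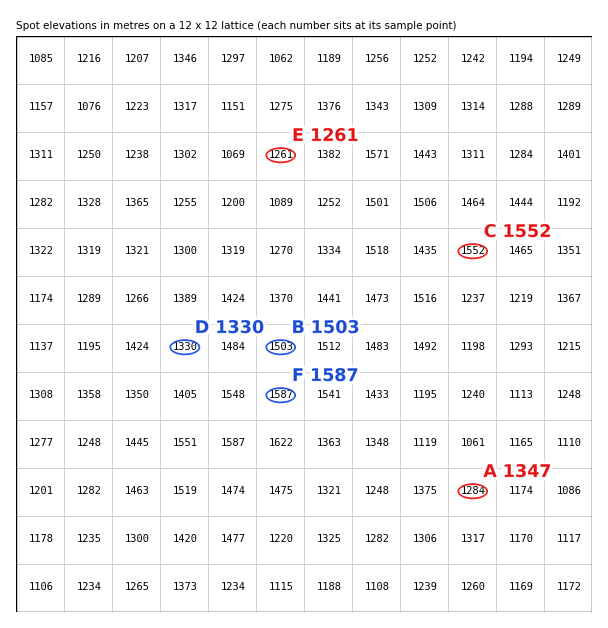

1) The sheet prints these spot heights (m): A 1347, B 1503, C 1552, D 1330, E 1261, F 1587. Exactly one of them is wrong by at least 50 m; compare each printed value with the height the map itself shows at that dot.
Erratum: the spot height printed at A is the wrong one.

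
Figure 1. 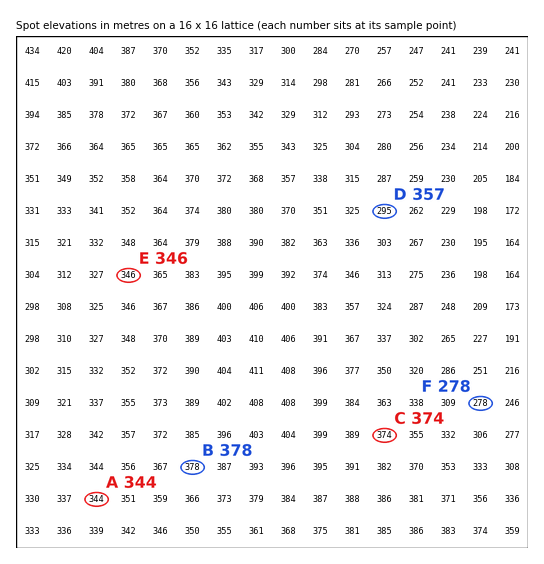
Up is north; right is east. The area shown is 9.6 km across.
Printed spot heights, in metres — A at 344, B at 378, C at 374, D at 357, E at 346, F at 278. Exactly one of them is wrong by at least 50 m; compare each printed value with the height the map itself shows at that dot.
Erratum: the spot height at D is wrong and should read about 295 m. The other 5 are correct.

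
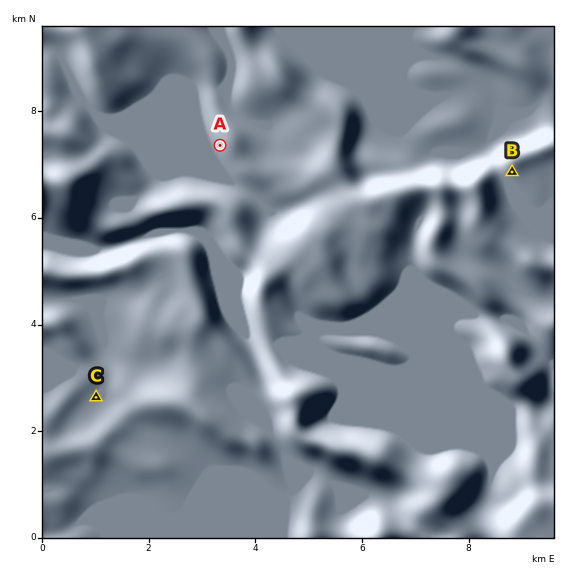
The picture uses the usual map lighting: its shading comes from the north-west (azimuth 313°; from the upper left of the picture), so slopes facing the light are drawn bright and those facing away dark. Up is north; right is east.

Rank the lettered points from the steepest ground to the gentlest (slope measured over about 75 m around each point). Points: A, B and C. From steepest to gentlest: A B C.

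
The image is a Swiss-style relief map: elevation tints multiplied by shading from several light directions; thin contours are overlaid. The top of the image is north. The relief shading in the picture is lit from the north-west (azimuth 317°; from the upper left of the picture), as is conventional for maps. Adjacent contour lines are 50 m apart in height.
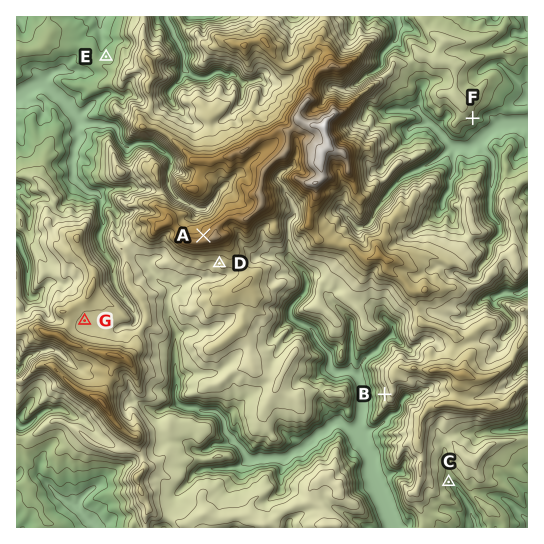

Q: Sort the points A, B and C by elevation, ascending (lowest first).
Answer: ["C", "B", "A"]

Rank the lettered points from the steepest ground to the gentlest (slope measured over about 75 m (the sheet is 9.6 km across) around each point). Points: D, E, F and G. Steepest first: F D E G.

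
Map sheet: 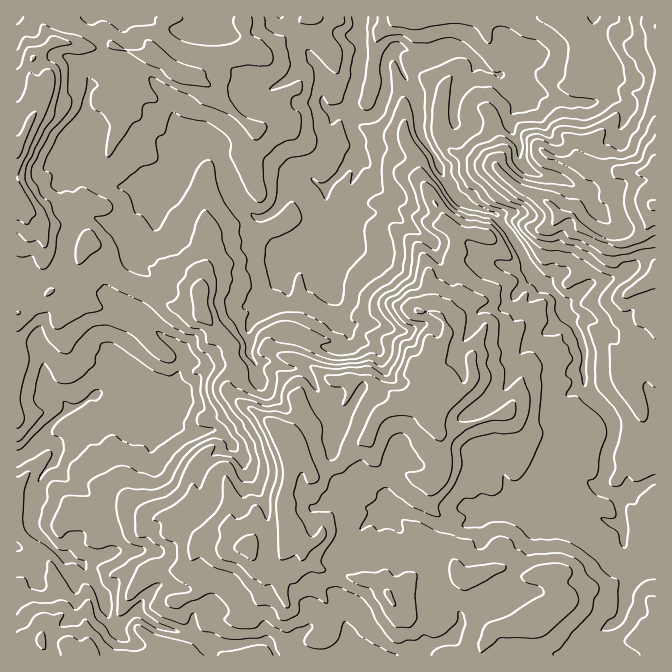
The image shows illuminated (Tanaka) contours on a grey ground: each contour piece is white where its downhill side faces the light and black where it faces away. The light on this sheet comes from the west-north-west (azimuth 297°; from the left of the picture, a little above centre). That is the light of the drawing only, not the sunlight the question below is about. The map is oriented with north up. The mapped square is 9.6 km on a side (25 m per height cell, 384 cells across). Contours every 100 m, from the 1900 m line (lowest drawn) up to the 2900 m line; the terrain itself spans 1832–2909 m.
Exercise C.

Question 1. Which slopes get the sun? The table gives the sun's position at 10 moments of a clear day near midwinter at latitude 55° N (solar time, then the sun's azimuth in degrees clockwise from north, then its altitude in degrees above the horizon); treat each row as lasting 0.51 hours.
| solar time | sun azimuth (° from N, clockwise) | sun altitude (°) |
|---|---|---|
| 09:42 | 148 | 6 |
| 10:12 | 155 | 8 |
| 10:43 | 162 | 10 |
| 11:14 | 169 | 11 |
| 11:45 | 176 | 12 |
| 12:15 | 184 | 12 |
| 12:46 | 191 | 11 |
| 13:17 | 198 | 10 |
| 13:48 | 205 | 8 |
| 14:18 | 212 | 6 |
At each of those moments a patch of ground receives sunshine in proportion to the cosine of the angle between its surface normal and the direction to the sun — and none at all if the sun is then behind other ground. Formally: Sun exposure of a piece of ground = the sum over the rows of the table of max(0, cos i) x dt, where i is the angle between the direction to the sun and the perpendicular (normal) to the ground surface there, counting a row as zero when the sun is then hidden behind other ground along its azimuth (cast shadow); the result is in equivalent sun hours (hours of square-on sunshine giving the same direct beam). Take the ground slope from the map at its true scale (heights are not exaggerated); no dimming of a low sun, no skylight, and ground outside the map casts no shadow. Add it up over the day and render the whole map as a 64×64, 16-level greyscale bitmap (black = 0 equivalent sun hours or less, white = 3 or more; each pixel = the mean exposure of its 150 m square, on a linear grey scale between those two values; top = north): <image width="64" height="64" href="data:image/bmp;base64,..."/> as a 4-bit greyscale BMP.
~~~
<image width="64" height="64" href="data:image/bmp;base64,Qk12CAAAAAAAAHYAAAAoAAAAQAAAAEAAAAABAAQAAAAAAAAIAAATCwAAEwsAABAAAAAAAAAAAAAAABEREQAiIiIAMzMzAERERABVVVUAZmZmAHd3dwCIiIgAmZmZAKqqqgC7u7sAzMzMAN3d3QDu7u4A////AHZyVjIQAAE0MgAAAAKIvepUaJzZQQAUV3eJqYMkWZq6I1IhAAAARRAAFGZCJZpWnIeaze/IEBM2eau6mXJDNoYAAgAAAAJAAAGv3e/e3IEVZ3mr3cy1IyR3iImZmSAAAAAAAAAAAAAoyGdmerz/x1RoeKvZYkZDEBIiJauqYgAAAAAAAABCBtysUTRXy6x4lmiIm2MwAWQhABIiSahnEBMQAAAAADsxNGrKhlfLlIuUeau2JDI3uWVDIjMkVYUSMgAAAAABFOYAA2h3mpp3mmjO+2FGVWq6hlRVVVIlUiEAAAAAABUhXIaqeJm9uXm6ztuFEAJlaIiHdmiphCEAIQAAAAAAARESVWmb7tyYicyEEAAAADVUASVkESNDIAAREAAAAAAAAAAAOKvv6mWKmlEAAAAAFmIAAAEAAAAAAAAxAAAAEyAAAARWlmiGU2hptxAAAAAUcgAAAAAAAAABASFBADEUZViYzHJVIRIyV2ObYhAAASEQAAAAAAAAABESIiAWiXQ1VZtUQQJBACJWMBRUIQATIAAAAAAAAAABERM0ECI3h1RlNVIAAAAAElMQAjRSESAAAAAAAAAAAAATMzUgIiNDFFQQASEAAAACZBAAIjRDFJogAAAAAAABM0QiNCASIABEMQAAEhERAAIjJCJHiGaZmqQRAAAAASMyEBAjQiMAAjIQAAABEjEAARVqpTNFerur62VFQiIiIiEEYxElEAARAAAAAAETMAABNmqIh1i3dkOKhlU2UzMhJTN3hANAAAAAAAAAAQEQAAJWZBWYi5YxEkd2VUWFMzNFQUVoACEAAAAAAAAAEAAAF4ViETvLdjRWdERDU3dDRERDRkVQAAERAAAAAAAAAABYg0IiNtt3ZnhUVUNVR2REVWE2ZdMBNSAAAAAAAAAAA4pSIjMhWXd2ipm7y8t1dmVVcyZ2y1JlIAAAAAAAAAApuRESMzEViZm7dJ7//qQ1ZlVCJXd4twEhARAAAAAABbuBABIiMhKt7JVUAVrLpzI0QhJWdiEmMAEjIQAAAAFrxwAAMgFDISrsYjqjACVWUhIQBZhkMhA3QBABEAAAF7gQAAEhAjMhAUZEZr2BATRUEABLpzRlNbmGREQyEABGUQAAABA3VCIQAXl2SrYAE1RiAZmENnZYuYdlRERDNUEAAAAAAEVVMgABJUMlhiASNCMCZlRWd2eJd2M0V5hDQQAAAAACAAAAABZTABQhEANVZBNFRWZVWIdkVWaKyURmQgAAAAAAAAAAAQJRFFQgASNGM0Q1ZzJphlZWeKpQOLljAAAAAAAAAAAAATQAIjQAEiIVZCV4ZnuohnmakwKqapIAAAAAAAAAAAABFyAlMkAAISdhR3jLmsmqvMtBXO/ZIAAAAAAAAAAAAAATMBVCRjABRRRmm97Xq6zdpTi8y/YAAAAAAAAAAABIdmEgASEUUgAQSKanS/lqmYUjirllQQAAAAAAAAAABIdTAAIAAAEyA5q7yBA0m3ZTNHnLUTZSAAAAAAAAAAABAAAAAiIgAAIjJFe+pkREZVRWmnIDRCMgAAAAAAAAAAAAAAAAAEQAAZsgABXvNEM0ZWhiABEQASEAAAAAAAAAAAAAAAAAAhACFZUxABhEZTRohxABIiEBIgAAAAAAAAAAAAAAAAAAAFpli9swAJeYRIqVEBAQAAABEAAAAAAAAAAAAAAAETQDrMvN/qUQvLhDe5IRIAAAABAAAAAAAAAAAAAAABJHYRe+7////9jOtlIjEREQAAABEREAAAAAAAAAAAABNYggbP///5Qn/9uGYgAAEREBIiEREQEAAAAAAAAAAUQiEAOar/qjAAFvyFIkABRjARIyIRAAABAAAAAAAAAREQAAAhAEyBAAN42VEQJGZTISEREhAAJBAAAAAAAAAAMQAAEzJIcRAAFomWEAABIQEjIxEiEQFnQAAAAAAAABNQAABb3+gQAAJUVCAAAAAAACNEQRIhBFMhAAAAAAARNBAAAp76MAAAE3QRAQAQAAFFVEMzEiEkQhIQAQAAACQxAABL71AAAANmiXMXMQEABWZUQzMRIkZTIzMzIAABIQAAAWuzAAABZ2VFQ1yFMiEUZlVDIiACZ1RlZmQxAAEAAAACIRAAA3UyEAAACJhkQzNWZUNCIRMzaHeXUyMQESRAABAAAAAVABAAAAADqoVDQ0dlRUQ1d2Z4iJcyEQEkRAAAAAAAAAAAAAAAAAKKuWREN3hlNHZ4mGV4dCAAFCEiABEAAAAAAAAAAAAAA1u8pkVnqGdYqZqlEDQiIQAQABEAEgAAAAAAAAAAAAAAF4aoeqqWmWm83GEAEgAQERUwEAAjETIAAAAAAAAAAAAThUdEMSm1V4q2EQACMzJ1I0ERACMgEAAAAAAAAAAAARFmJSABNRPf/qQzMwA1Q0UiMiEBMiAAAAAAAAAAAAADETUyRouCTf2mNFV5lAE0VEIhMAMQIQAAAAAAAAAAABAQA1WIQhXtYhEiWJiIMBVzIiEwUQACAAAAAAAAAAABMUEAWpUzjaUAABR5mFMhJ2MyMhMgAAAAEAAAAAAAADVxADjchphBAAAAAAJTESJFMiJVISMgACYwAAAAAAAUV3AAJDEAEAAAAAAAEQABRnYQAVq93JdEVSEhAAARATITcAAAAAAAAAAAERNFMABJqGYySP/rqph0IzMyJDEBEDeAAAAAAAAAATNEETRCABV3lyIji6mZh2Q0RVZ1IQACZB"/>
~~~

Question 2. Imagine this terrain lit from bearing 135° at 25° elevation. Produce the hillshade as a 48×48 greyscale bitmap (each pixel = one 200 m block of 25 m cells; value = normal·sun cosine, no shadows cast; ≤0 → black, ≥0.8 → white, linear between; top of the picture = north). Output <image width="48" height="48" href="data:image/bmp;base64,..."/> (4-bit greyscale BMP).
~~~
<image width="48" height="48" href="data:image/bmp;base64,Qk32BAAAAAAAAHYAAAAoAAAAMAAAADAAAAABAAQAAAAAAIAEAAATCwAAEwsAABAAAAAAAAAAAAAAABEREQAiIiIAMzMzAERERABVVVUAZmZmAHd3dwCIiIgAmZmZAKqqqgC7u7sAzMzMAN3d3QDu7u4A////AFdlVmJGMjaol4qXramazJZFWbu83KdmdzV0RnQTVneZq6qobLmIrcuER5qs3clCRRJWNmdEiKl5nLrcebhmnLq3RWeJvuySEyElR2WlWsx2aKnNqahlm6iZdmVni93HImM0RYGMNIuod4q9u7lmi7iKqYd4ibu5IXVWY2MZpXmpeIq9ypd1Wbh4qpd4mZmaQWZmdCIAVnqamJm8ynVEVZhmaIdEaJh4dFZpeWMiIzd3mpis7IZmZWh2RGYxJGeGdXZ6mKh3ZkRkSIaJz8h3d1VVQldTNWeHd6RZqHdXdlIjNWV4e8qHZndlQzZ2VniHeKUViGUyRVQSMzSJd6qYeJqphmaIiIiHZ8YSRmQxAEYzQgGcuZmqiK7bqqmZmZiIVsgSRERCAARFUgB83KqqiI39qquZmZl5dnoxNERUEAIlYgBbvMqqdmnuqpuomZp4mRViNEVWMAAxQwFbmZvLlmjNqZm6mZt3iNZlNFVWUQATMQNqqFjMp3reupm7mZuGmf+GZlZ3dSAEQyR5qFKduIre7My7qZqFiu/GV2Z3dzNFQxFYmHI82Yrbqs7aiIiFebvKZmZ3d1EjMwAnh3UVqpneplvchnd2icuruXd3eGEDQgAHh3dBFpqt/Fa8qWZnityqzJeJmXIAdiADZFZRAnmZ3aWru2RYmtyZzLiJq4UQd2MxEAAgAGmHrLeLu3JHmsuZvLmIi7VVlkI1MQAAACimjLlom4NGituKzcqImpZ5hRREVkEAAAW4bLuXeXNGivyL3cqpmZmZhgBGZlQyIhSbaam6dlNWeO6a3Lqph2nKmTAUVUMyJnd6l4aMp1RoZou5u6mYdkfNy4U1ZkEAAEVXmadGqDM4uXiZupmHZCS+3Kd3h1IAAARWZ6plaXIAa3iIq5l2VCKMy6h4h2QgAARmdoqJd6lzAImonLl2UzN6u6l3iHZTAAJomriZuYnOgqvJWrmHVDN6q6qXaHZlEANJq8l5y5md/azbRpmHZUV6upqqd3VVMjVWaHY5yqh1ncy7l6qHdUV5mpeal3VEMBZiE0EDmoZUR9mYiKuodTWJishpl2ZUMhVENoUiR3dTM8iGVniZh0SJiMxnh2VVQSZnV4djNGdjEbqXZpmZiWSZiLyXmWQzQ1V0ZnYzRWZ2M/6pdpu6mIR5ec3KnKUyI2ZQFJVGeIUhE//qhmq6mYdnWd3cqsdDNVgwAFUlZnYgAP/9l2m7qZiHWM3cqKlTSFZBAAIAETZhAL//yGjMuqmYd5vMuHcxR1RkIyEAAABkAG3/6ni8yqqph2mruohgFlN1V4QAAAAEACj+2Wesy5mrl2esu7amJEODNodDNXQSECTeuWeKu5q7upeM29d5VUOVJGdlR5ljIUSNyniamJmbu7ypuslpZjJZRnZlRHhkMhWM2pmImGZ4qqzJmst6VlMWiJdlM3hlVQGauYdmd2ZmeIm7mal8qKp1eamHVGdURSAmdmZTaIdmeHabvMg6293KiamZh3UzMxQhNVVkWJl3ipVZvfsUvd3bqamZmoUgIg=="/>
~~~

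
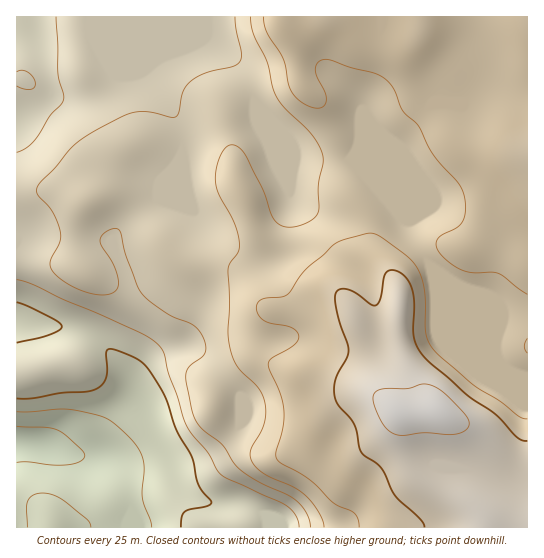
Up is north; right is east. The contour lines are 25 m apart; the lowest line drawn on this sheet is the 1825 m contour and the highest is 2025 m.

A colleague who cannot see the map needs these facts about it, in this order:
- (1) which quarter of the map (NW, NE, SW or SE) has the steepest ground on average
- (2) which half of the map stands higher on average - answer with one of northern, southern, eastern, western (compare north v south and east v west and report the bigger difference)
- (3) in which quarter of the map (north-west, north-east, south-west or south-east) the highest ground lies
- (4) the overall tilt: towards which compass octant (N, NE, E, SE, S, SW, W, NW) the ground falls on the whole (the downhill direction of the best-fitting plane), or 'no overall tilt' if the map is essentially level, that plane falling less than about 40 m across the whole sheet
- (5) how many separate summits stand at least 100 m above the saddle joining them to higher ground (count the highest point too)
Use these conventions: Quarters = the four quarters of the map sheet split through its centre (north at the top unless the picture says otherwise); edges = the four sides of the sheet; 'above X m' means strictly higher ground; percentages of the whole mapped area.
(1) Slopes are steepest in the south-west quarter.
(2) On average the eastern half of the map is the higher ground.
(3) The highest ground is in the south-east quarter.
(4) Overall the map slopes down towards the west.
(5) Counting only tops that stand 100 m proud, the map has 1 summit.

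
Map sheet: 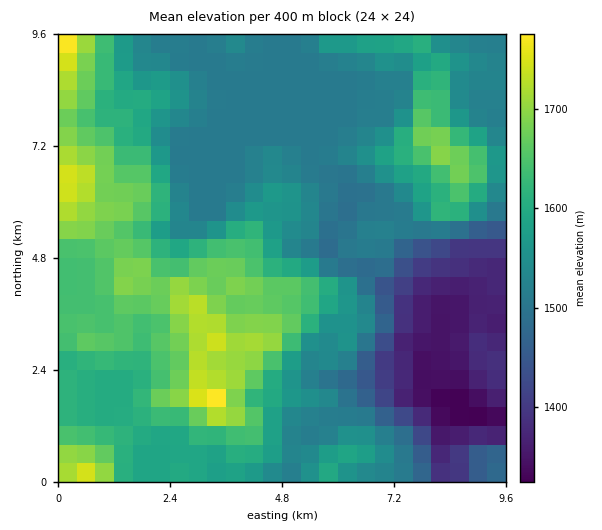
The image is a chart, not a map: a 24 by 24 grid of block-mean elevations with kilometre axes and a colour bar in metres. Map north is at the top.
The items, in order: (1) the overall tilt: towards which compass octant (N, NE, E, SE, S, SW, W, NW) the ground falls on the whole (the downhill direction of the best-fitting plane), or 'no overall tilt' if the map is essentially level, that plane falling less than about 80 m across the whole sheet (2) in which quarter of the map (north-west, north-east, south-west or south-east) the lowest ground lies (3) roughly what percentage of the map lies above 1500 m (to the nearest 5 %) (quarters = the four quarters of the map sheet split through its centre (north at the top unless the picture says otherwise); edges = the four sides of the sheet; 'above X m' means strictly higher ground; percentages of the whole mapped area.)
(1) The general tilt is down to the east (the land rises towards the west).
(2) Look to the south-east quarter for the lowest ground.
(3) About 80 % of the map lies above 1500 m.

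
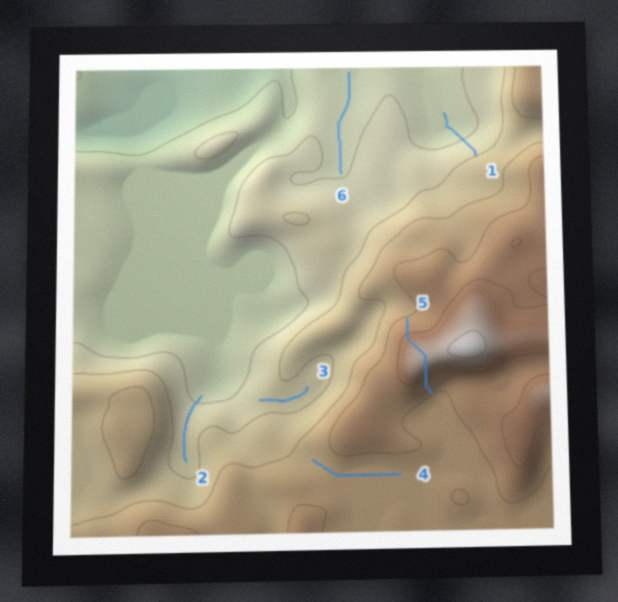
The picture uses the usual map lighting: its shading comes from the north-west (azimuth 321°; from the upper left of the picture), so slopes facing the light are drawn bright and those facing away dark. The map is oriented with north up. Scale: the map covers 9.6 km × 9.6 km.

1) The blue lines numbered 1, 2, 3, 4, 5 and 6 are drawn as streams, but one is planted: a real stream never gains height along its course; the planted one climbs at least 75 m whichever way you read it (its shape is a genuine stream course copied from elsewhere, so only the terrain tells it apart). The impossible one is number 5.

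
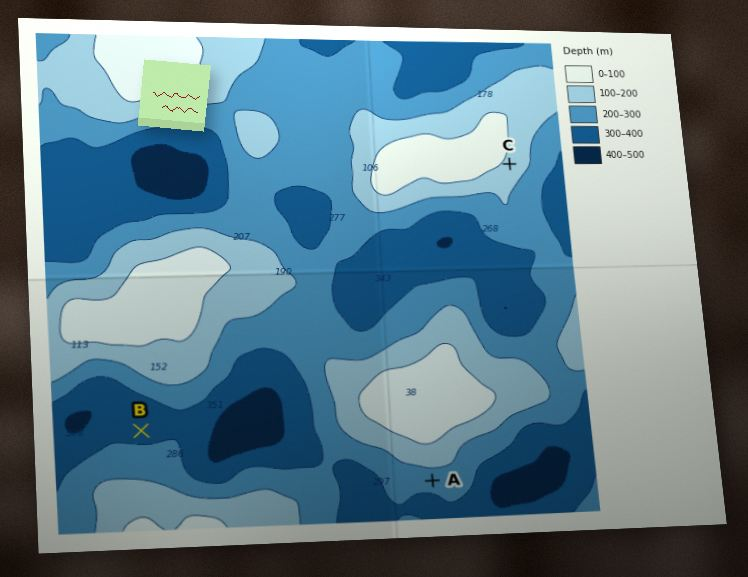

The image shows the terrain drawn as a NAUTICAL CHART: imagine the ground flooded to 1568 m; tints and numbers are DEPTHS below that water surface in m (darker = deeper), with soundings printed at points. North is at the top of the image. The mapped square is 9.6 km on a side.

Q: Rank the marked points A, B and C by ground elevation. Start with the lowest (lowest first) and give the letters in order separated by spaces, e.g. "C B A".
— B A C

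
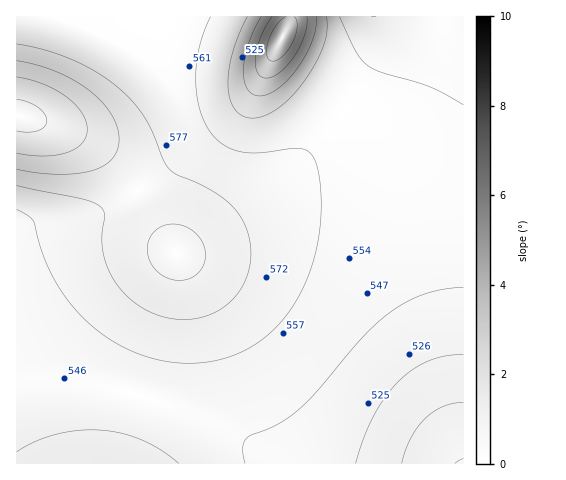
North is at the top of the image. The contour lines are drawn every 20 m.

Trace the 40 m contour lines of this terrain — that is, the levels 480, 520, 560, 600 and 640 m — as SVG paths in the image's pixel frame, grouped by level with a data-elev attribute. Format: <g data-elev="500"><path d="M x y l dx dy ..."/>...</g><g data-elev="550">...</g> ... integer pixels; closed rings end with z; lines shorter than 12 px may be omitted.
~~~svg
<g data-elev="480"><path d="M294 17l3 3 0 7-5 16-11 14-5 4-5 0-3-2-1-5 2-14 7-14 10-9"/></g><g data-elev="520"><path d="M356 463l7-24 10-22 11-19 14-16 14-12 16-9 18-5 17-1"/><path d="M316 17l0 11-3 12-7 14-8 14-10 12-10 9-9 5-10 2-7-2-5-5-3-8-1-11 5-25 13-28"/></g><g data-elev="560"><path d="M179 463l-18-13-20-10-19-7-21-3-23 0-22 4-21 8-18 10"/><path d="M17 209l10 6 6 6 8 27 7 18 10 20 12 18 13 14 14 12 15 11 17 9 18 7 20 5 20 1 20-1 20-4 17-7 16-10 14-12 13-15 11-16 9-19 7-20 5-21 2-22 0-23-3-21-5-15-8-7-12-2-36 5-16-1-18-7-13-14-6-11-5-12-3-31 3-30 11-30"/><path d="M339 17l17 35 6 8 7 6 14 7 47 14 33 18"/></g><g data-elev="600"><path d="M176 280l12-1 10-6 6-9 1-12-3-11-9-10-11-6-13-1-9 3-7 7-5 8-1 10 4 11 6 8 9 6z"/><path d="M17 169l21 4 19 1 19 0 16-4 12-4 8-7 5-9 2-11-2-13-6-13-9-11-13-12-16-10-17-9-20-6-19-4"/></g><g data-elev="640"><path d="M17 131l11 1 10-1 7-5 2-6-3-7-6-6-11-5-10-3"/></g>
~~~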